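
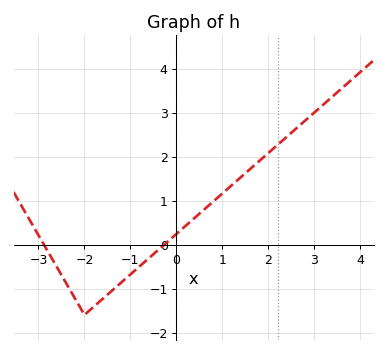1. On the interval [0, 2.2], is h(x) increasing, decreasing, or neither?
increasing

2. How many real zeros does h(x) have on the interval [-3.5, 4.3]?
2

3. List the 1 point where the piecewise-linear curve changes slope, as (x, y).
(-2, -1.6)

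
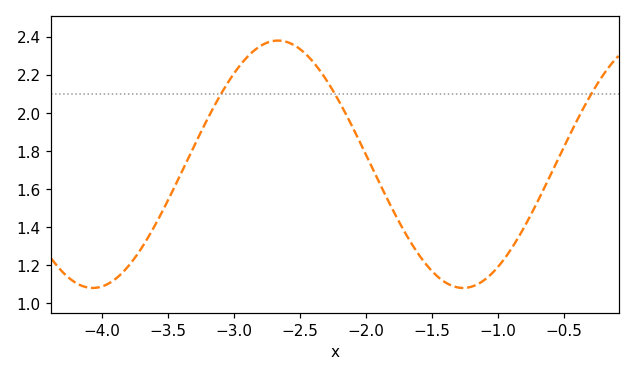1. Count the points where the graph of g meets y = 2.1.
3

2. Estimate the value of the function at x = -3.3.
1.83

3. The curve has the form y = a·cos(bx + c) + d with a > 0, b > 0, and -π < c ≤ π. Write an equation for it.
y = 0.65cos(2.24x - 0.312) + 1.73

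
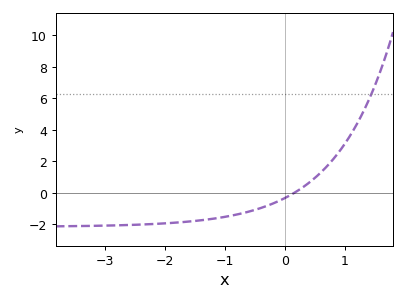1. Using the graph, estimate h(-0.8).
-1.4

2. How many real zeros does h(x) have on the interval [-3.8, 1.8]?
1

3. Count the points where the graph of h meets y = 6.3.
1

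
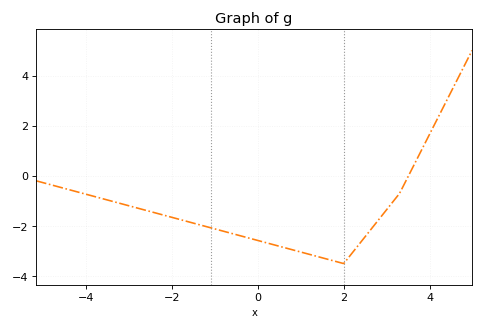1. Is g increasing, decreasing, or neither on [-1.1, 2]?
decreasing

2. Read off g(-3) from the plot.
-1.2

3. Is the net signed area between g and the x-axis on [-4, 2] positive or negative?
negative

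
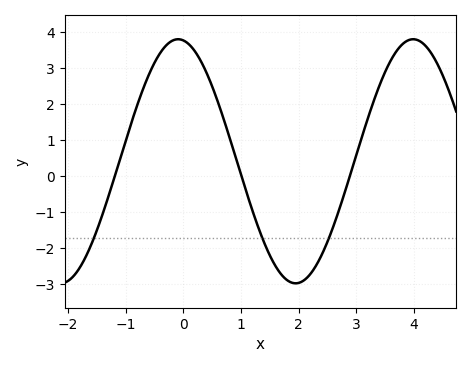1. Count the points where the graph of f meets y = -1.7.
3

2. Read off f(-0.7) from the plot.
2.4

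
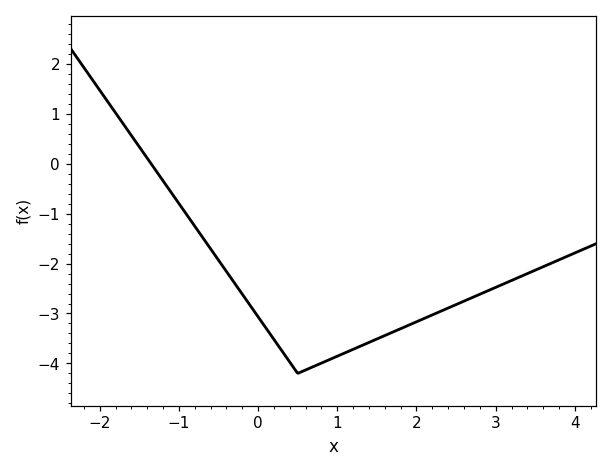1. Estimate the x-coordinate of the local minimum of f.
0.502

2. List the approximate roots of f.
-1.35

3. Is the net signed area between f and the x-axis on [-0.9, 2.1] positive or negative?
negative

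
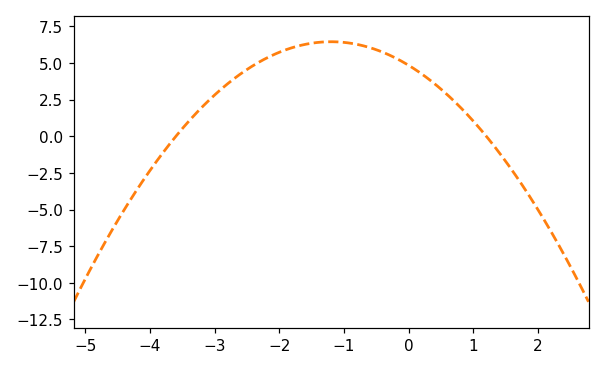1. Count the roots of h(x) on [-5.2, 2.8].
2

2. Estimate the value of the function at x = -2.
5.73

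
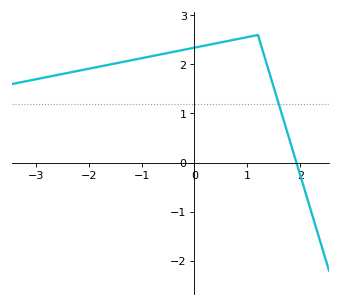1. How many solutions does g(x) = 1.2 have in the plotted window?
1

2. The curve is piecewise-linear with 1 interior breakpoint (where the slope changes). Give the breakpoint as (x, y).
(1.2, 2.6)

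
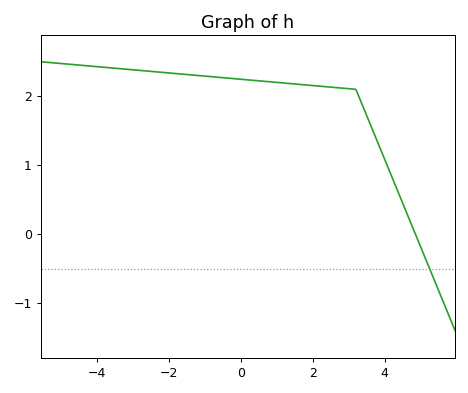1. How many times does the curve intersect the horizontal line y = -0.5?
1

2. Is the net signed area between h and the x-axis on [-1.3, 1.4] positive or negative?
positive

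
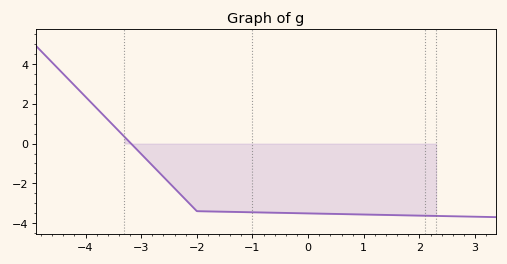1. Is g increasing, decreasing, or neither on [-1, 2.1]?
decreasing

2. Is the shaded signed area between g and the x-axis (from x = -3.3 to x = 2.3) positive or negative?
negative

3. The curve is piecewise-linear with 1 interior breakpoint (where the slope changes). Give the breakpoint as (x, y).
(-2, -3.4)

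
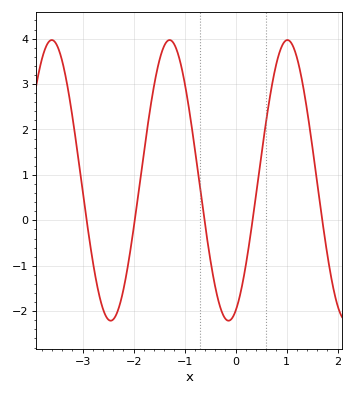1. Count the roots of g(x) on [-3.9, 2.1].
5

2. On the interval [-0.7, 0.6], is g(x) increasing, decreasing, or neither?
neither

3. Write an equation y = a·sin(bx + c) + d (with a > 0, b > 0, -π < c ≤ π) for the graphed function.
y = 3.09sin(2.7x - 1.2) + 0.88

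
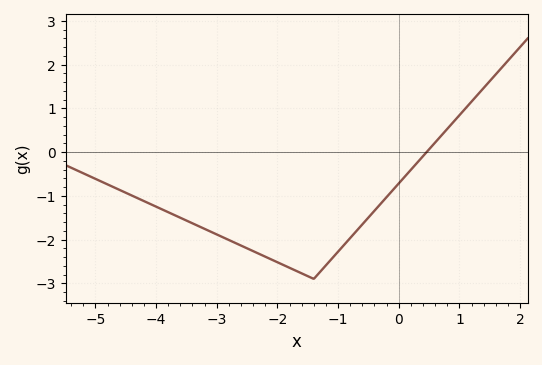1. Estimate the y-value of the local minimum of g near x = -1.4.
-2.9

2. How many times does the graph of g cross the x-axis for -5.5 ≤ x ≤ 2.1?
1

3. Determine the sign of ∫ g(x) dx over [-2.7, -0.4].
negative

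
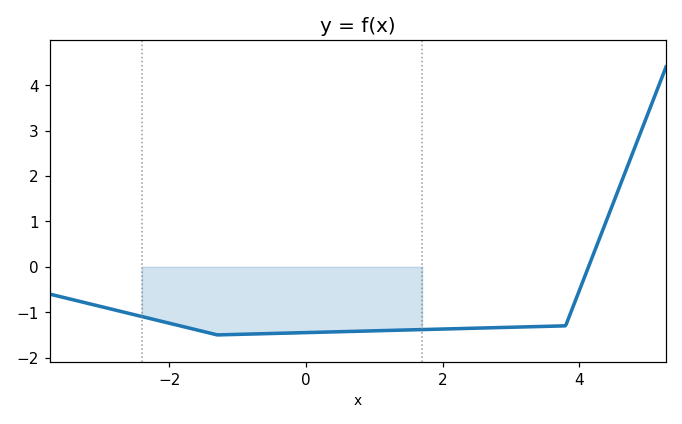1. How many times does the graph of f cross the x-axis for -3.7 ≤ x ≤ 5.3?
1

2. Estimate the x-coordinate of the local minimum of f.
-1.2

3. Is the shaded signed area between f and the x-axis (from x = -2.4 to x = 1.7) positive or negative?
negative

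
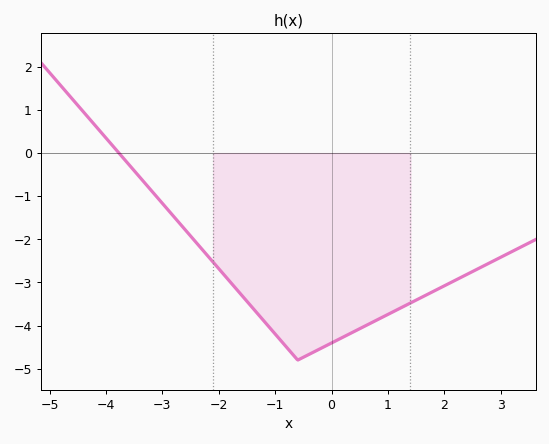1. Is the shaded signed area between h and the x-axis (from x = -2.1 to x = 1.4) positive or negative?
negative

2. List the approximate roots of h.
-3.77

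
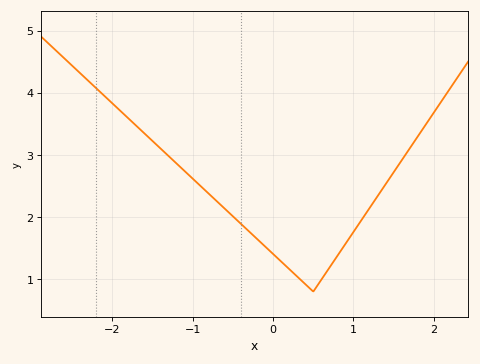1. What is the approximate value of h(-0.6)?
2.1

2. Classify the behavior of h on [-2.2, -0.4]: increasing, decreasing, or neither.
decreasing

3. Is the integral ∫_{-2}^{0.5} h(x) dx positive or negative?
positive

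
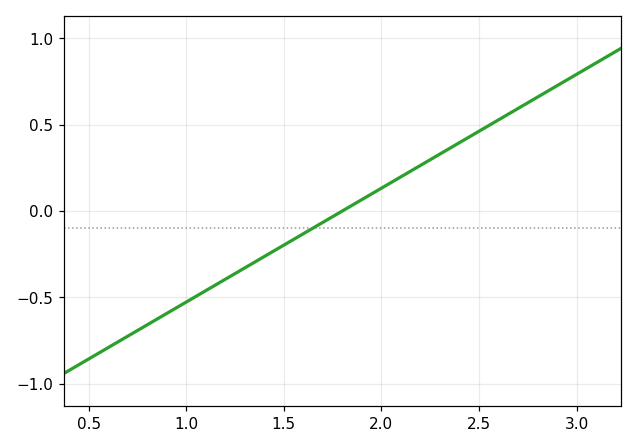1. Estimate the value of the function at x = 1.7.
-0.066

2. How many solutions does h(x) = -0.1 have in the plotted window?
1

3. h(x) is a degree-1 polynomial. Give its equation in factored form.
y = 0.66(x - 1.8)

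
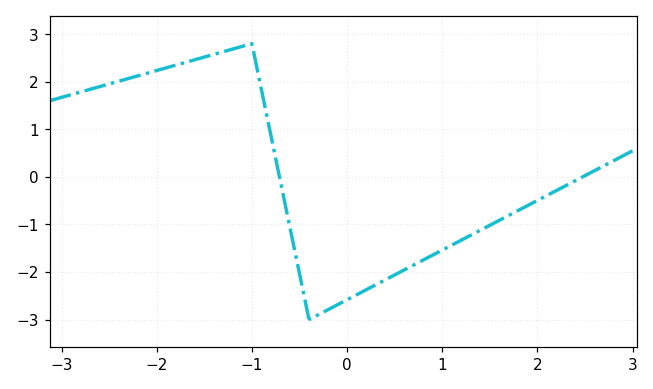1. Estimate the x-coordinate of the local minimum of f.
-0.398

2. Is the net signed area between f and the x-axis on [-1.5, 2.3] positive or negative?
negative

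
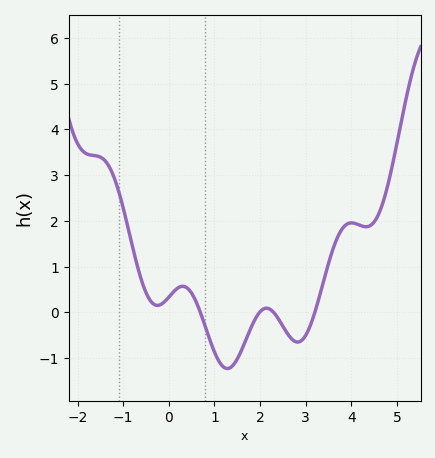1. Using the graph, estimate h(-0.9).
1.9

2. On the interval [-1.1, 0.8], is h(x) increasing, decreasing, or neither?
neither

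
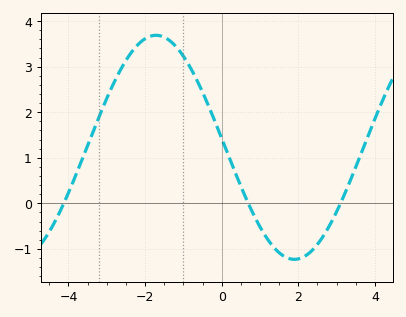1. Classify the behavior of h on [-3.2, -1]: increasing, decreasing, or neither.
neither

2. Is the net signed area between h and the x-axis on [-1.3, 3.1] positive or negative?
positive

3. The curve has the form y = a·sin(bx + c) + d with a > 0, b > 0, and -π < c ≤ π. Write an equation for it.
y = 2.46sin(0.87x + 3.06) + 1.23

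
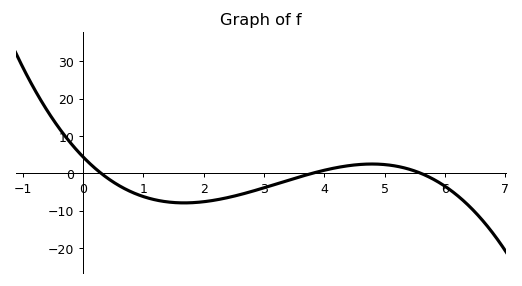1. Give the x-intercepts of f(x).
0.3, 3.8, 5.6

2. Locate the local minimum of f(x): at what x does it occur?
1.68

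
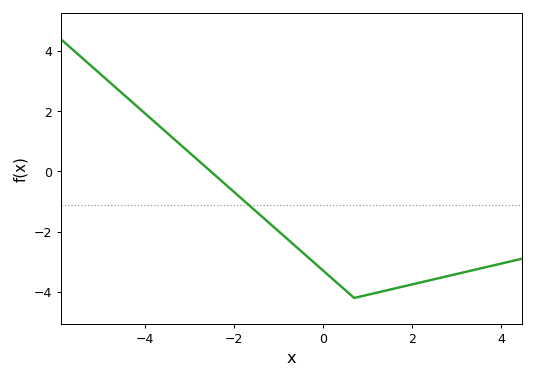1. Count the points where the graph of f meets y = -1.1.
1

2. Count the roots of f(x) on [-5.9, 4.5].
1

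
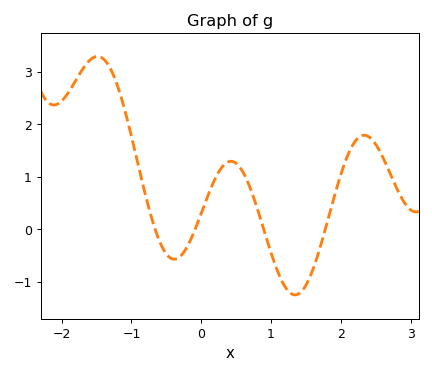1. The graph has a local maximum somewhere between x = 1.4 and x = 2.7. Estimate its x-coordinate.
2.34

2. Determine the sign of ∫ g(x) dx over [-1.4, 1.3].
positive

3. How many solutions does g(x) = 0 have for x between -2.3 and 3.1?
4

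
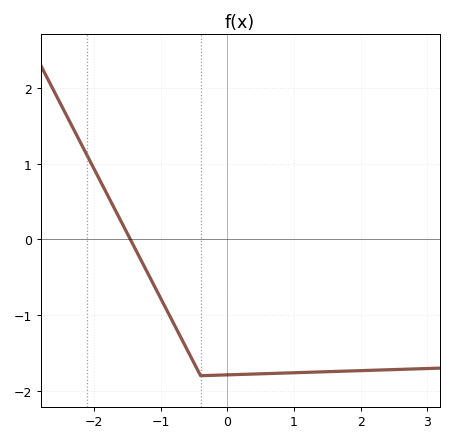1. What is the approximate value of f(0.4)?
-1.8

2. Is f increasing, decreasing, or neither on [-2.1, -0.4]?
decreasing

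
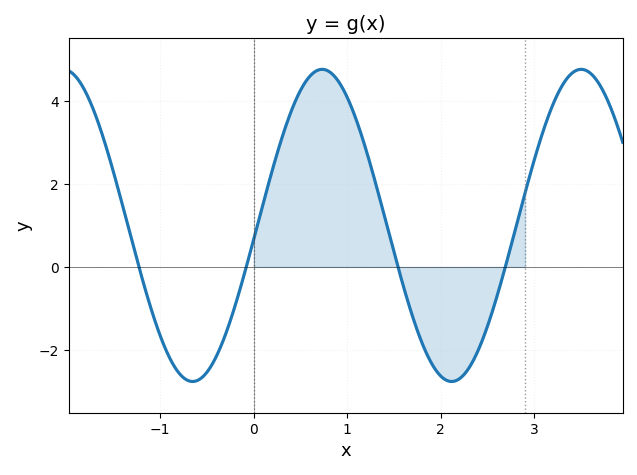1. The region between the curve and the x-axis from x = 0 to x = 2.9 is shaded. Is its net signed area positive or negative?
positive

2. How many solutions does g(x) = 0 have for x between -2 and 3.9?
4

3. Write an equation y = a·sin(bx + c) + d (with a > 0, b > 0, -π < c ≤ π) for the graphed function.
y = 3.76sin(2.27x - 0.09) + 1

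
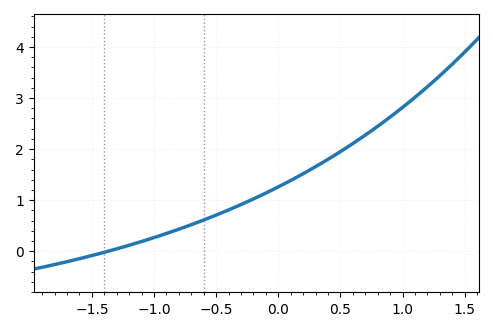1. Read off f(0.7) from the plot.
2.27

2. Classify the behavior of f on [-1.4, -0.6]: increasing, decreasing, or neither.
increasing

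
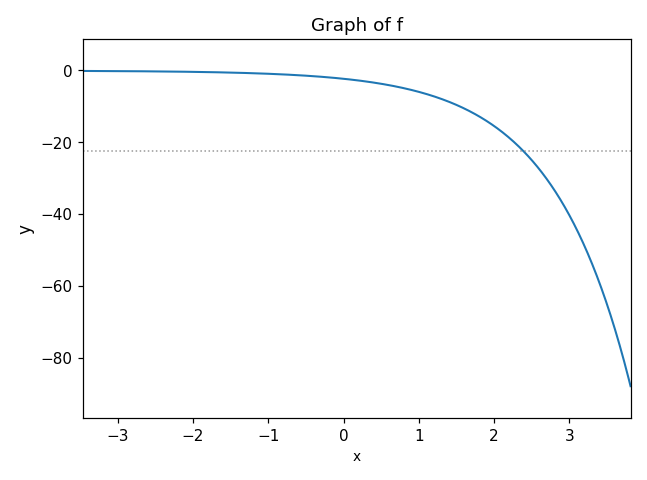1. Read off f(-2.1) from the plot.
-0.351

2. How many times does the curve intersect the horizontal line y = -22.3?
1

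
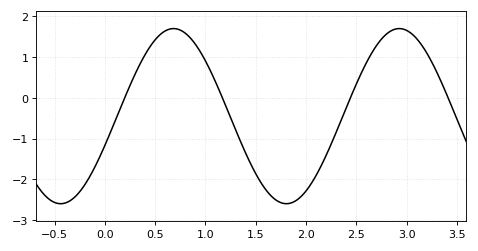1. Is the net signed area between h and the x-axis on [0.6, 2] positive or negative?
negative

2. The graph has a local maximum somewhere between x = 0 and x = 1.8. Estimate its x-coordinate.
0.7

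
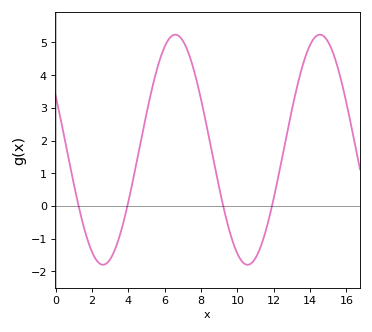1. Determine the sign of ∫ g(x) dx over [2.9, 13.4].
positive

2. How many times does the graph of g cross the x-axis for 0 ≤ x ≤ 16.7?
4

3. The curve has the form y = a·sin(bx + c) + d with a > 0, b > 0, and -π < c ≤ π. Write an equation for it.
y = 3.52sin(0.79x + 2.65) + 1.72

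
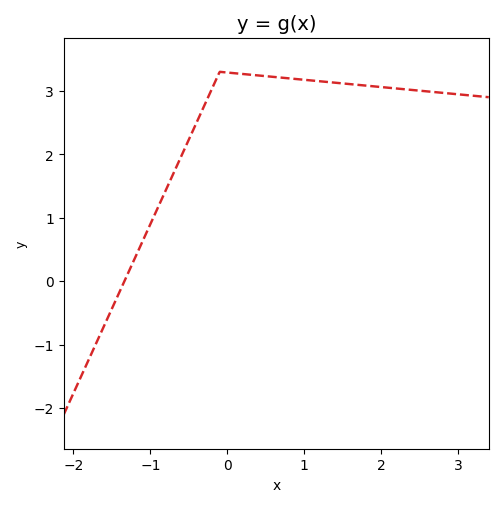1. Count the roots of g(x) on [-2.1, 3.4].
1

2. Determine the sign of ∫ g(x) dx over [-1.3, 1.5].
positive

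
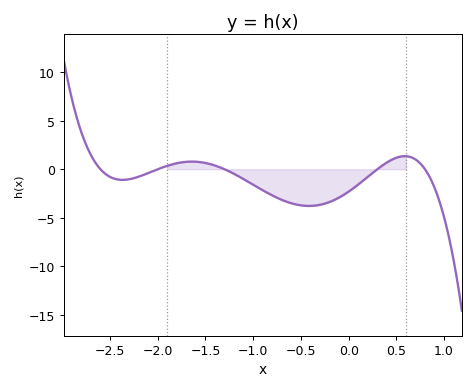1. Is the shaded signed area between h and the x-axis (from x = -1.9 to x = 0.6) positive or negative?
negative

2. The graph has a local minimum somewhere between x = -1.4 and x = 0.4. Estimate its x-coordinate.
-0.416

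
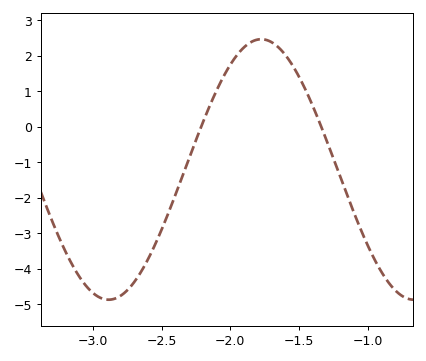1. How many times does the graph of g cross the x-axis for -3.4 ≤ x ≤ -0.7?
2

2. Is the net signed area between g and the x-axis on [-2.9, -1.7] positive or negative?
negative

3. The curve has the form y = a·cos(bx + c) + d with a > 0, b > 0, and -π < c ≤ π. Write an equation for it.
y = 3.67cos(2.83x - 1.26) - 1.2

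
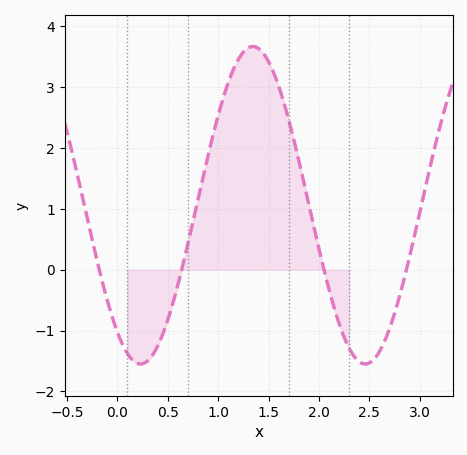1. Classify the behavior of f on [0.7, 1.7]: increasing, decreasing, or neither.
neither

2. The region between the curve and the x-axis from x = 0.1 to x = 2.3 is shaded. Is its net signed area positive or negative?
positive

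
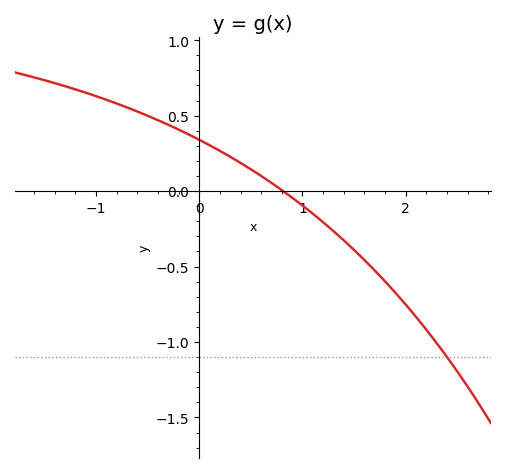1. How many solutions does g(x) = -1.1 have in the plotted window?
1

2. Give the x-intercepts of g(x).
0.8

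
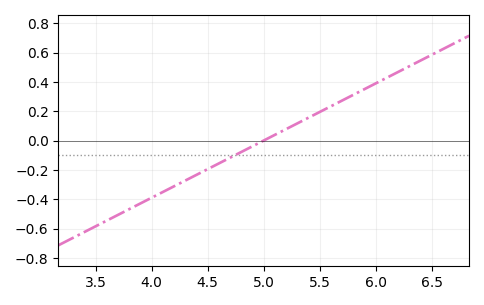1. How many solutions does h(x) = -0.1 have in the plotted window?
1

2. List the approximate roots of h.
5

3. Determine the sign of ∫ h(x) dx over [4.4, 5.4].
negative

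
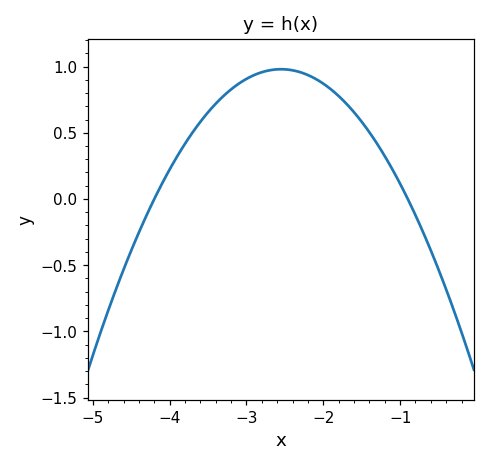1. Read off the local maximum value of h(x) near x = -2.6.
1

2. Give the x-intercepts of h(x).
-4.2, -0.9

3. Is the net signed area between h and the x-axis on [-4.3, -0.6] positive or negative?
positive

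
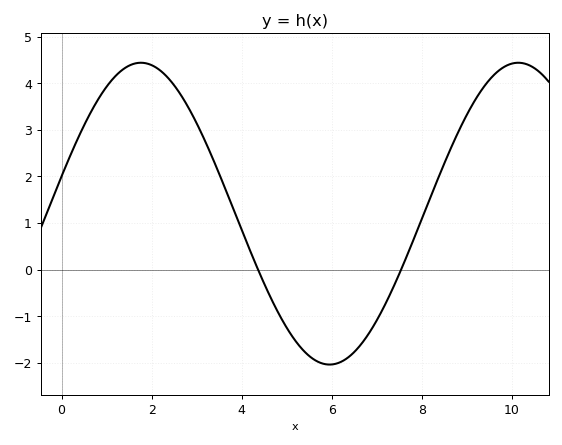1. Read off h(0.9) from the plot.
3.79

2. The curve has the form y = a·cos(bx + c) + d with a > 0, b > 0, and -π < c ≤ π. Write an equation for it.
y = 3.24cos(0.75x - 1.32) + 1.2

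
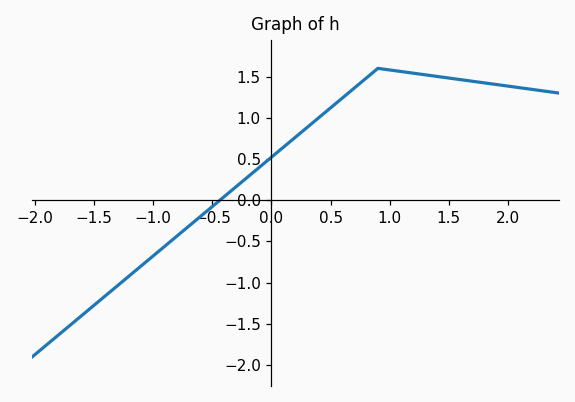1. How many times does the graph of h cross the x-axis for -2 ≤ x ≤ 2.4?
1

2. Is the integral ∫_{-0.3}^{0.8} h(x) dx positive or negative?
positive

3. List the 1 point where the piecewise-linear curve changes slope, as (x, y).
(0.9, 1.6)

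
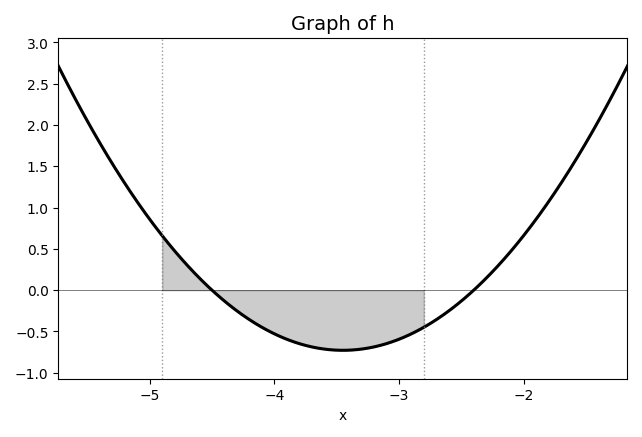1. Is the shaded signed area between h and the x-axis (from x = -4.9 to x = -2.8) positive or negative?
negative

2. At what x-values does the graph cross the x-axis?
-4.5, -2.4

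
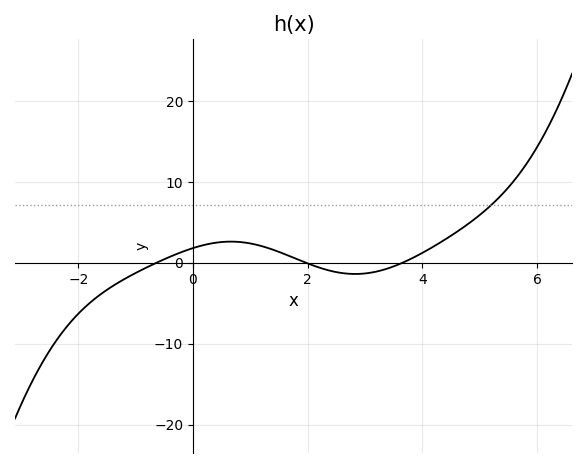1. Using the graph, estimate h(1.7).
0.796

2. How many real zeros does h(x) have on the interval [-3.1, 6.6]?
3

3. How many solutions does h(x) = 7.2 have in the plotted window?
1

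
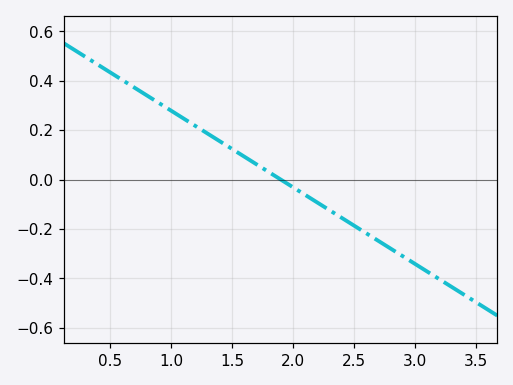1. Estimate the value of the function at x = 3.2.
-0.403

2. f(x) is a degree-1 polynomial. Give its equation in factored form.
y = -0.31(x - 1.9)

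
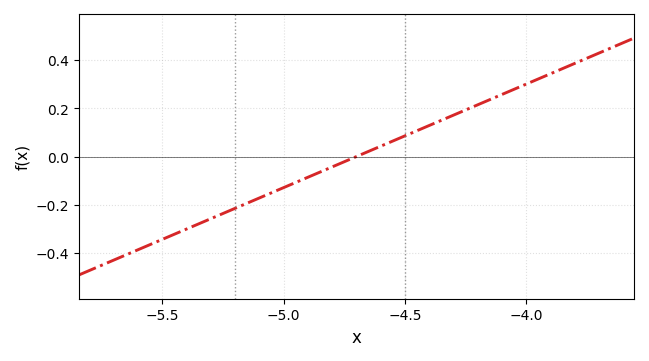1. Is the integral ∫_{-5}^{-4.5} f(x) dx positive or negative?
negative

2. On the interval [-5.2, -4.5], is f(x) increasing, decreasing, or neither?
increasing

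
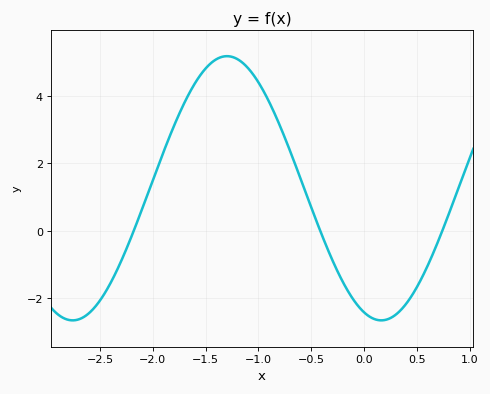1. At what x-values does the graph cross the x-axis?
-2.2, -0.4, 0.7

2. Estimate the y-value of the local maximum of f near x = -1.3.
5.2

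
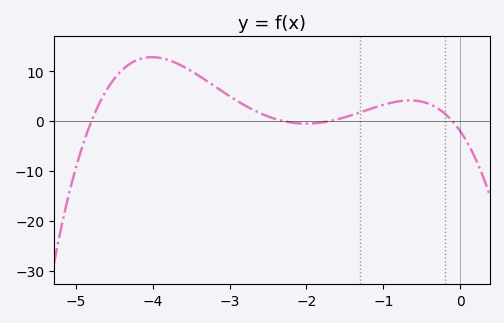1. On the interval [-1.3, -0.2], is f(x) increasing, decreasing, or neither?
neither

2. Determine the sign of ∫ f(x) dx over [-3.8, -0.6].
positive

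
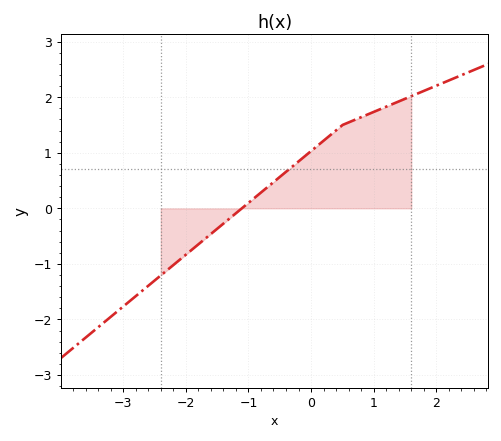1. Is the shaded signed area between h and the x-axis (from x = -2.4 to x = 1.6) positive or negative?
positive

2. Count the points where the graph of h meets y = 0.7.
1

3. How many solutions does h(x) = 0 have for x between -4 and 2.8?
1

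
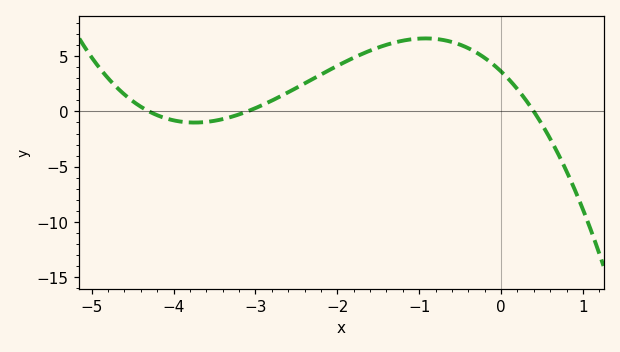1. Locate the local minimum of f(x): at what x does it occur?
-3.74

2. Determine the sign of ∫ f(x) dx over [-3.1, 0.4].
positive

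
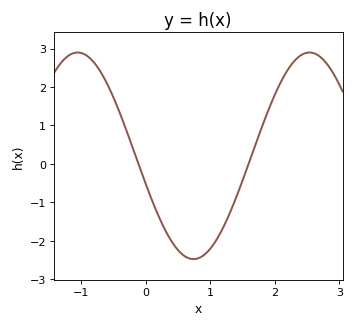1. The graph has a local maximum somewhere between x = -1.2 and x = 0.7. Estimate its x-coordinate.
-1.1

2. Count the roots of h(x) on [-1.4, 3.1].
2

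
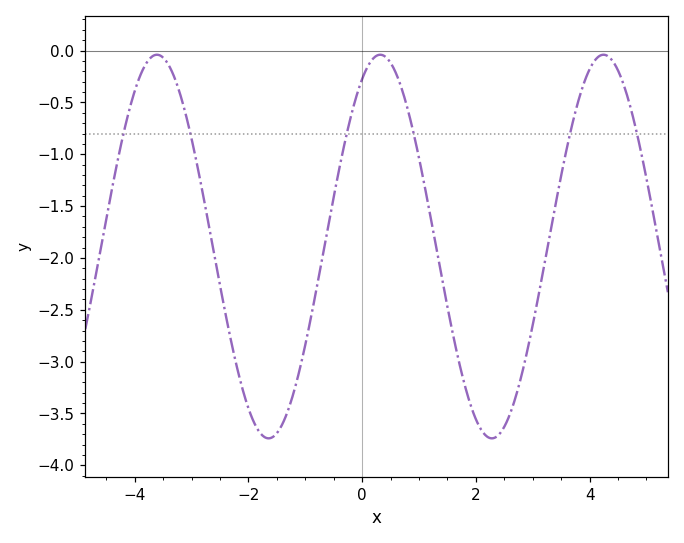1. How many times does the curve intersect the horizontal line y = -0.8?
6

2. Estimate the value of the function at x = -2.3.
-2.81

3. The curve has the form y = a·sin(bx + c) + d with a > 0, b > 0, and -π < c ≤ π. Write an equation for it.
y = 1.85sin(1.6x + 1.06) - 1.89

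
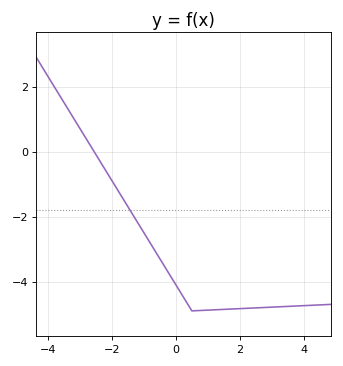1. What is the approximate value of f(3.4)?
-4.8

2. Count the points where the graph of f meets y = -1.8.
1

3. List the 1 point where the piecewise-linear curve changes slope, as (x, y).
(0.5, -4.9)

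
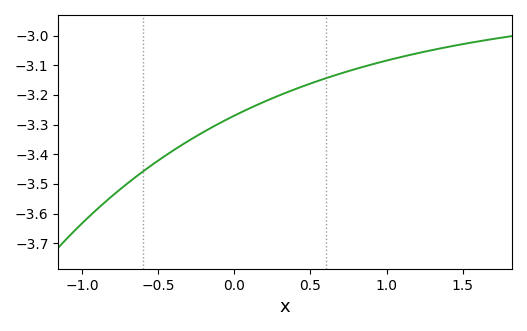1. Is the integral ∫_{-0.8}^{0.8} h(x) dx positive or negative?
negative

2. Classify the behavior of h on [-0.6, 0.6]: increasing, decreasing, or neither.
increasing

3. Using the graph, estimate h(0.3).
-3.2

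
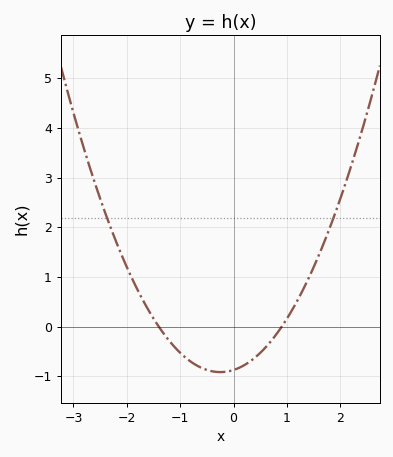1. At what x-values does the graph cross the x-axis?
-1.4, 0.9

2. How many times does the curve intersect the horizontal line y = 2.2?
2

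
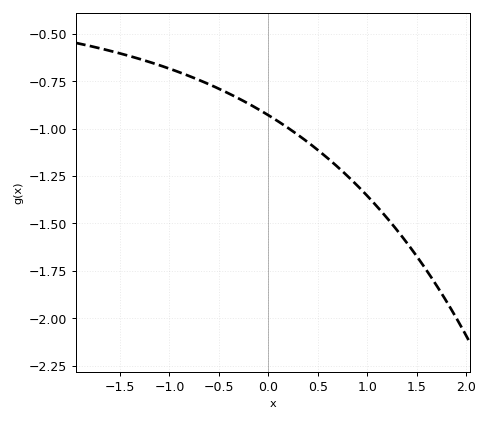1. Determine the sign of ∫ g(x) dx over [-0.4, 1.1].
negative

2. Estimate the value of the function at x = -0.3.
-0.842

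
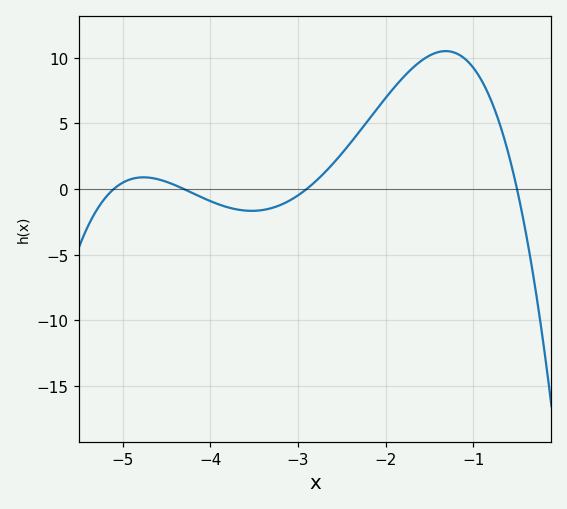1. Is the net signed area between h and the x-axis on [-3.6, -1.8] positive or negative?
positive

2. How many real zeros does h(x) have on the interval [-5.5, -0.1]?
4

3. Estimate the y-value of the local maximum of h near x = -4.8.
1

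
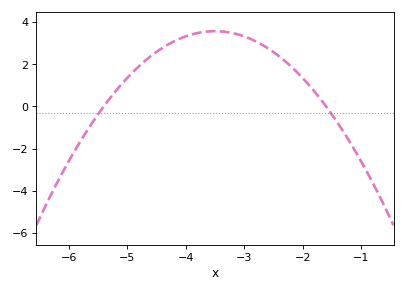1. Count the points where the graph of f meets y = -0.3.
2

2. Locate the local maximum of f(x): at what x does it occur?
-3.5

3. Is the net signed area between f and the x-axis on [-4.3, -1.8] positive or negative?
positive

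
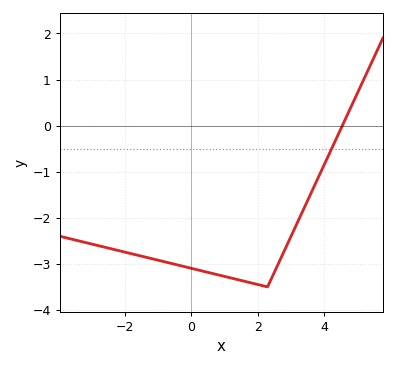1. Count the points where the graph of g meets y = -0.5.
1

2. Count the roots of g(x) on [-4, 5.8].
1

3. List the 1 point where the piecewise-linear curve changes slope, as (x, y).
(2.3, -3.5)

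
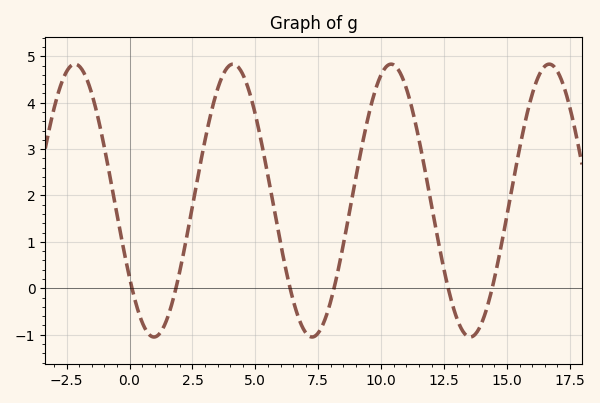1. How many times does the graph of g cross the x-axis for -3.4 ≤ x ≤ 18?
6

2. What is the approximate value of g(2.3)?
1.2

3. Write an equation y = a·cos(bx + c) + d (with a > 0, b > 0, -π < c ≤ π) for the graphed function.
y = 2.94cos(1x + 2.2) + 1.89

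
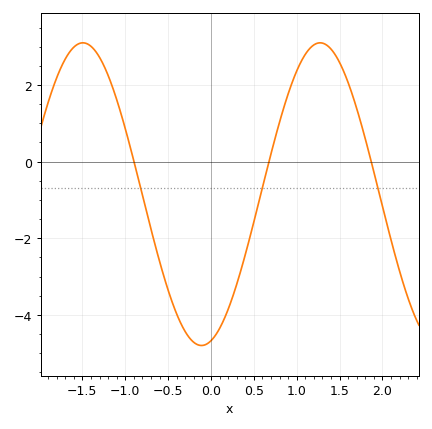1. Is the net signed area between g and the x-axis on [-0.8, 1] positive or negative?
negative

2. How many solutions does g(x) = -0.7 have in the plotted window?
3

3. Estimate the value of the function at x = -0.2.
-4.8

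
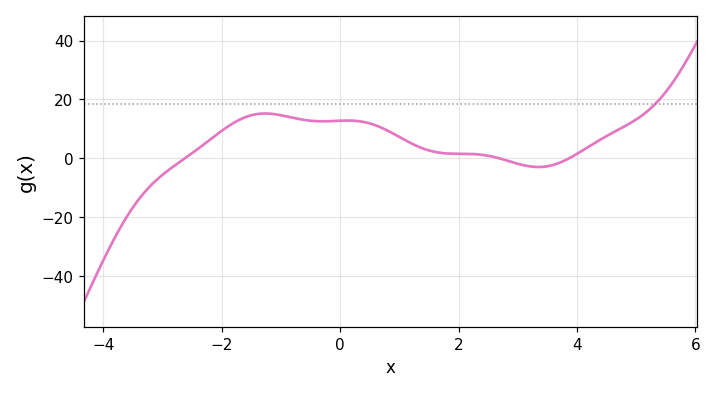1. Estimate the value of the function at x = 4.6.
8.63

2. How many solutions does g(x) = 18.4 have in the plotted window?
1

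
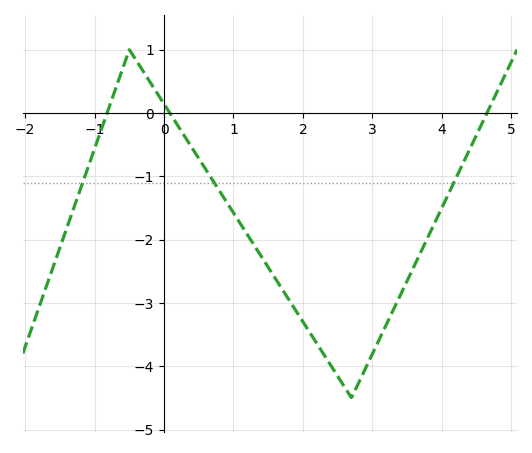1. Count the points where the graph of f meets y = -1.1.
3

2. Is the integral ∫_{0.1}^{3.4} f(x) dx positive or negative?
negative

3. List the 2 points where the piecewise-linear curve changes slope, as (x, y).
(-0.5, 1); (2.7, -4.5)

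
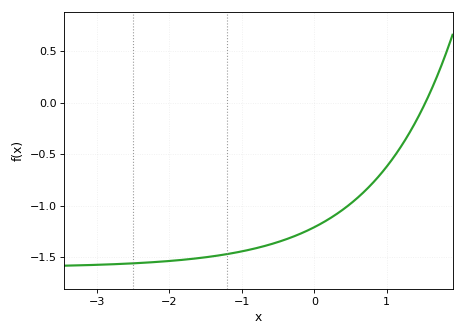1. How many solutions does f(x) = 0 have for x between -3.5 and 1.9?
1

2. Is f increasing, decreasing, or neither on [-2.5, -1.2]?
increasing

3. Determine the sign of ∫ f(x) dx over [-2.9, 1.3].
negative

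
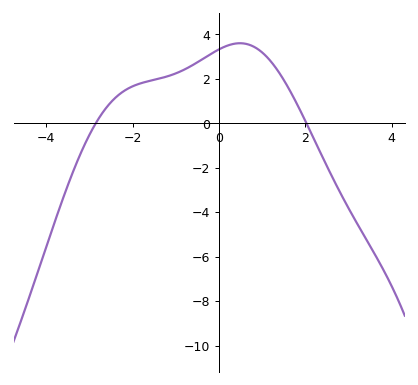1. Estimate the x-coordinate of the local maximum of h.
0.487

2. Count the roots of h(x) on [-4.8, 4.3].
2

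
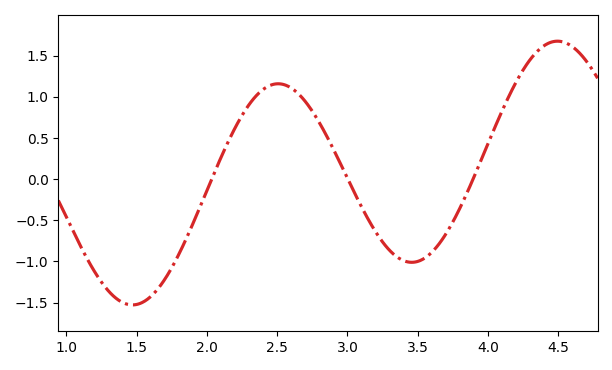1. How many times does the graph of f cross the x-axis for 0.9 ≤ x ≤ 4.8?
3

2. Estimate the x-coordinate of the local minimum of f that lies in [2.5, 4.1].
3.5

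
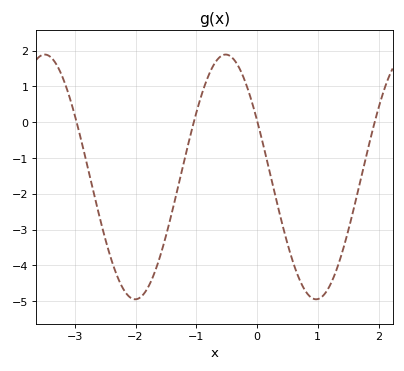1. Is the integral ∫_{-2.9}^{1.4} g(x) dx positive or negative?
negative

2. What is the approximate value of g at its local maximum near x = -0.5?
1.89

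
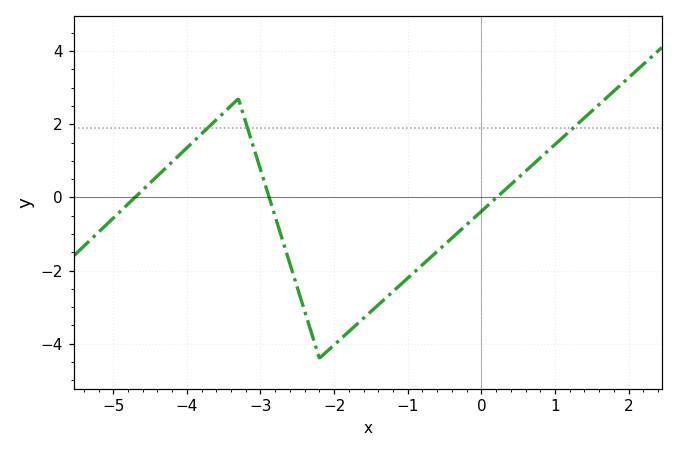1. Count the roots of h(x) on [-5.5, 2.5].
3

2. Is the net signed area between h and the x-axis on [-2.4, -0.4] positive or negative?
negative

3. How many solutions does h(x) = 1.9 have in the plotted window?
3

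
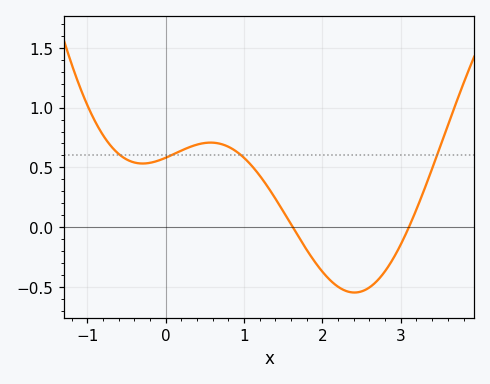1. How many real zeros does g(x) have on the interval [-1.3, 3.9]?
2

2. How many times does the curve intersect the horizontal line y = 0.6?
4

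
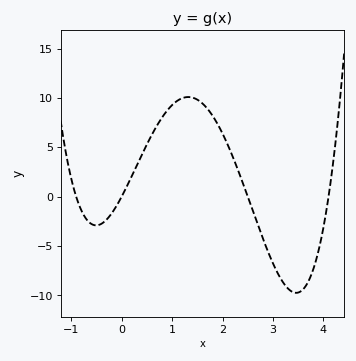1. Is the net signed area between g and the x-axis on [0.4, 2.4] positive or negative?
positive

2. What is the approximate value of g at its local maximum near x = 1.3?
10.1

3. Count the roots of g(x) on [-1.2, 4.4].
4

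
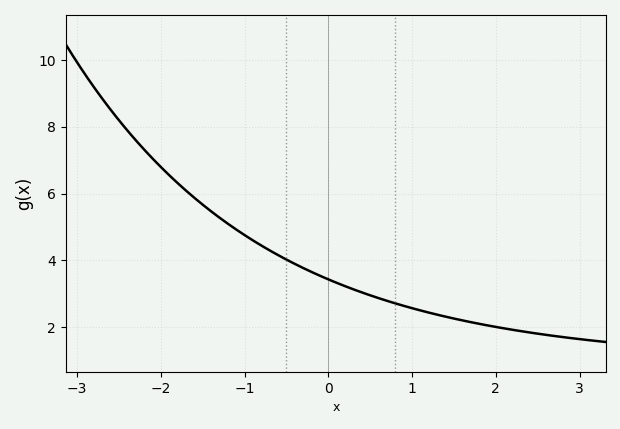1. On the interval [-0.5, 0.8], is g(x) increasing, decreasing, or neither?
decreasing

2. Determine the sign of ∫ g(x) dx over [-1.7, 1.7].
positive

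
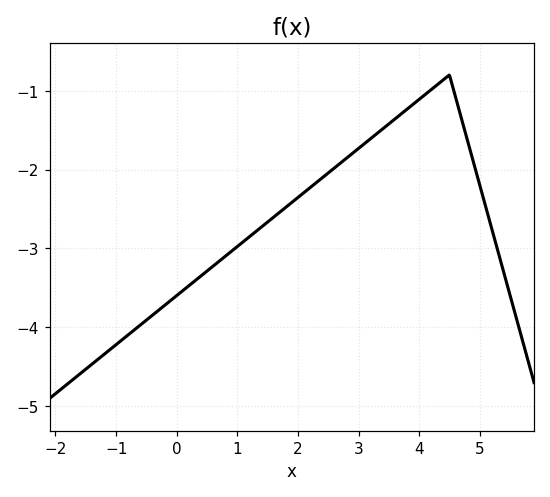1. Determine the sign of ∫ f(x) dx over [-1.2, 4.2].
negative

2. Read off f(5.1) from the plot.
-2.48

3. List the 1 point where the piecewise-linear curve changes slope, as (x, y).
(4.5, -0.8)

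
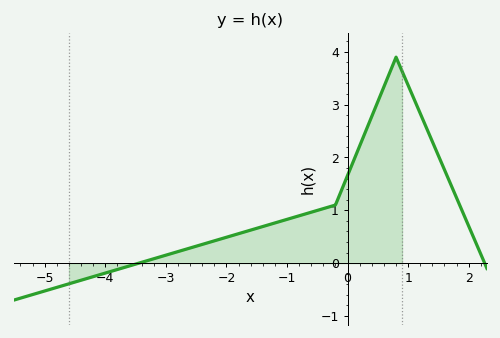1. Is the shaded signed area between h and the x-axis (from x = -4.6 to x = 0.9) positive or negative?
positive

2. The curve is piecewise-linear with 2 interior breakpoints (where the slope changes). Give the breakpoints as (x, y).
(-0.2, 1.1); (0.8, 3.9)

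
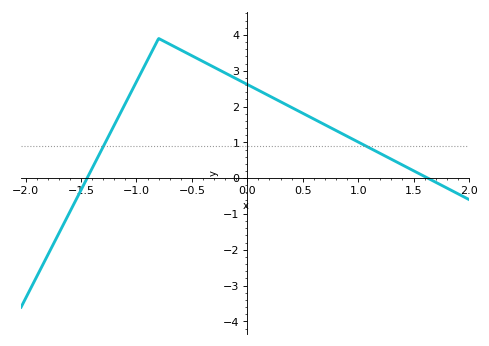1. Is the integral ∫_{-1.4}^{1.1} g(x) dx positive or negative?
positive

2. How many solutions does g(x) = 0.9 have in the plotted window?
2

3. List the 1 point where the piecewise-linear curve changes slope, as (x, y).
(-0.8, 3.9)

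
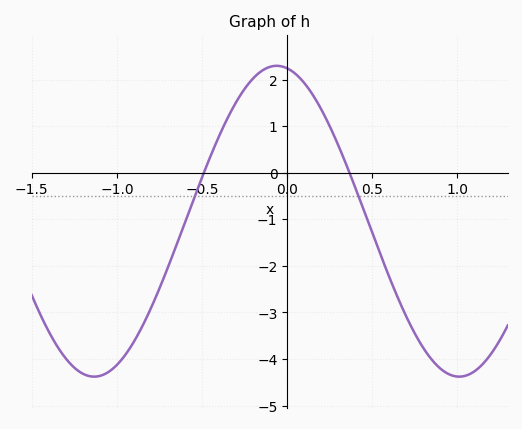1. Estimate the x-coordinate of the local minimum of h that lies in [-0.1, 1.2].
1.01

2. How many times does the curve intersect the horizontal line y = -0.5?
2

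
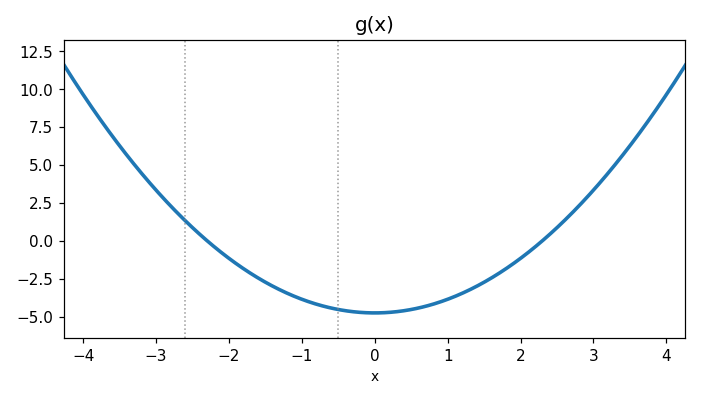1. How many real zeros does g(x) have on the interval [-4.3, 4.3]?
2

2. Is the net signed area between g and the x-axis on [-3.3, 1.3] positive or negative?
negative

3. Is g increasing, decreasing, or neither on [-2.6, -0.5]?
decreasing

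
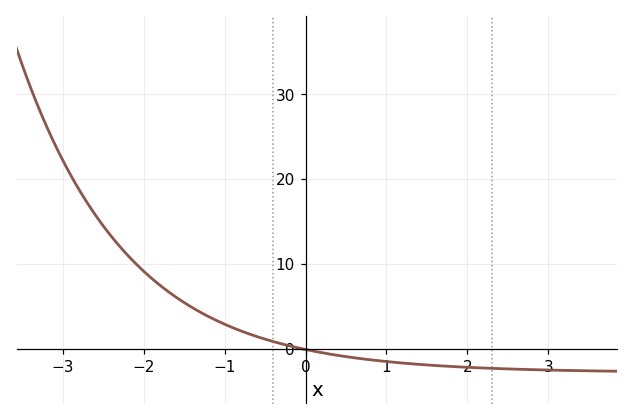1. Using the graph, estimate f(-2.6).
16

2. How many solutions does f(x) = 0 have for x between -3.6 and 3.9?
1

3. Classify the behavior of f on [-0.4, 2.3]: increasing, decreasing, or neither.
decreasing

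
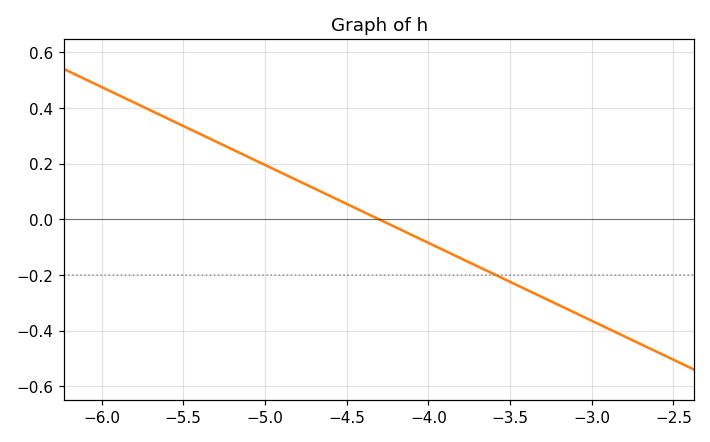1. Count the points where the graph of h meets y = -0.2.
1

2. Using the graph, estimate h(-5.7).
0.392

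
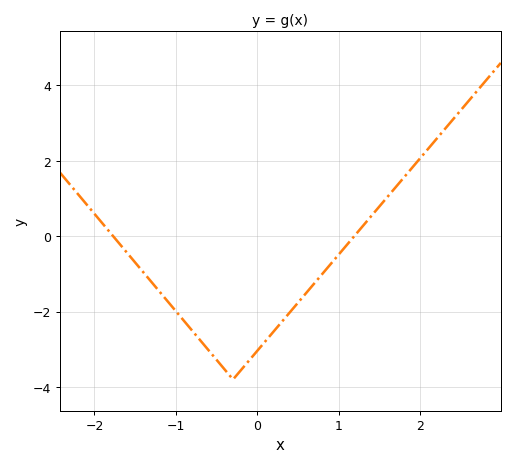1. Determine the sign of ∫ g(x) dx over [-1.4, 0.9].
negative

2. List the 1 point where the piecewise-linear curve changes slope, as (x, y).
(-0.3, -3.8)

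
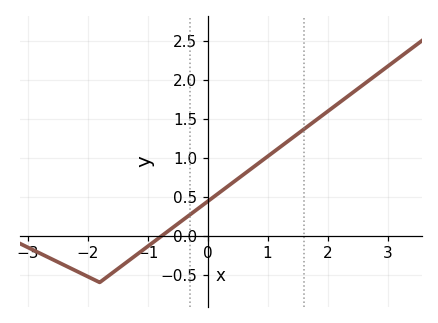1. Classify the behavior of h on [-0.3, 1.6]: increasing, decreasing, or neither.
increasing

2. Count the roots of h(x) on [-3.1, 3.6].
1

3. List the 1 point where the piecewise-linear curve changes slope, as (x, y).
(-1.8, -0.6)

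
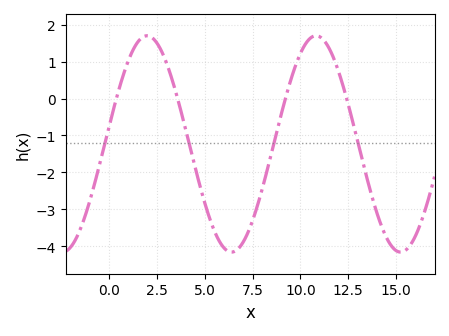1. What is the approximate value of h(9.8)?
1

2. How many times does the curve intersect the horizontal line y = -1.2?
4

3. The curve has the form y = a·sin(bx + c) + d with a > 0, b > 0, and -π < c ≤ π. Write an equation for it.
y = 2.93sin(0.71x + 0.17) - 1.23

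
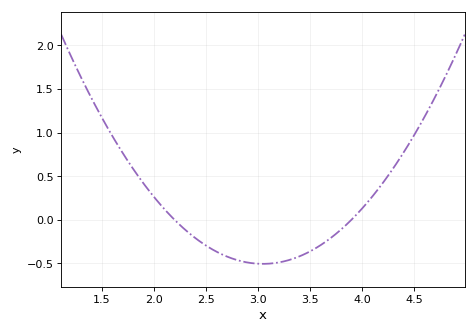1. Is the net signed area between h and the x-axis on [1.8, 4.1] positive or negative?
negative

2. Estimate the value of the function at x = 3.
-0.504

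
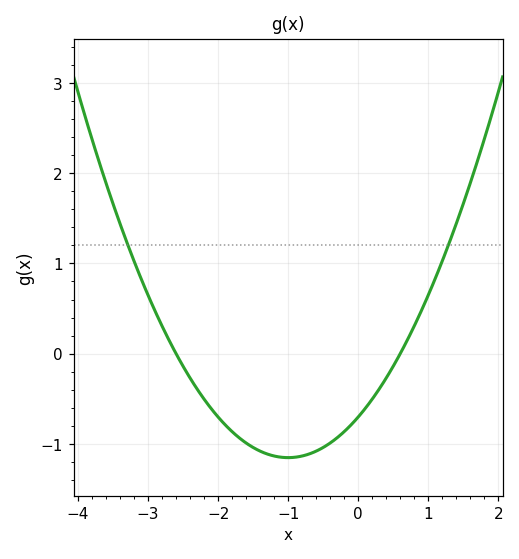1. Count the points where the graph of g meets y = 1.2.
2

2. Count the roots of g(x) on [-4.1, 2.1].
2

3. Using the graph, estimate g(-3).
0.6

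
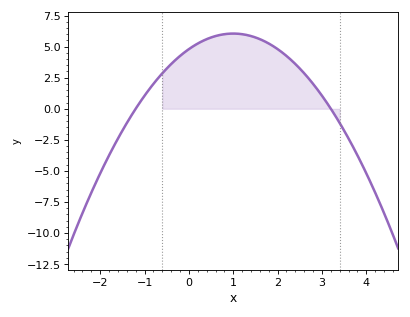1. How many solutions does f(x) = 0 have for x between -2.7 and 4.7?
2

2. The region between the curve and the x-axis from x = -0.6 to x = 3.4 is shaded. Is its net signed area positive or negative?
positive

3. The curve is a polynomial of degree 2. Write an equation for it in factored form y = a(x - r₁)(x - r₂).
y = -1.25(x + 1.2)(x - 3.2)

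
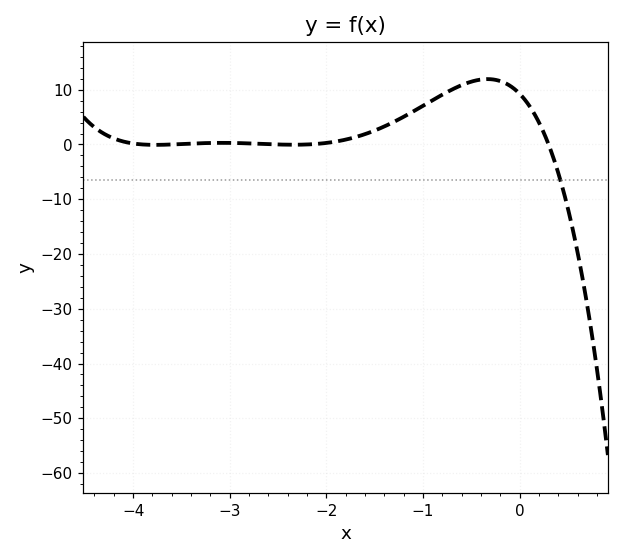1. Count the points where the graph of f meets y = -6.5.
1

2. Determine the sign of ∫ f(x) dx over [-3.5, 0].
positive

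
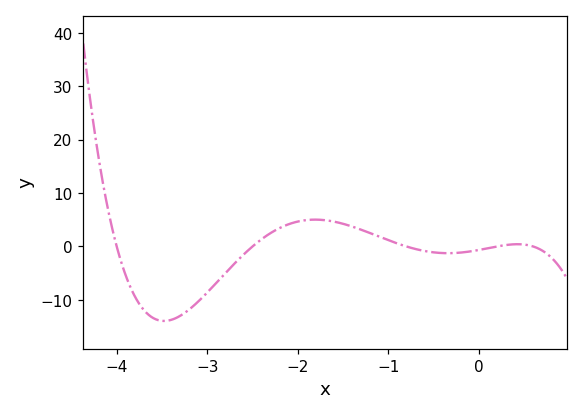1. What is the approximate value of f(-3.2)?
-11.8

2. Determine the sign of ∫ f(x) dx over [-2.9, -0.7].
positive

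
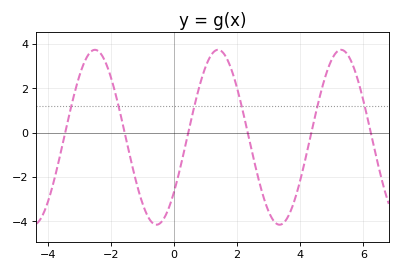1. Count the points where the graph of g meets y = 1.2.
6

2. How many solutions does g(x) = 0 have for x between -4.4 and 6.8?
6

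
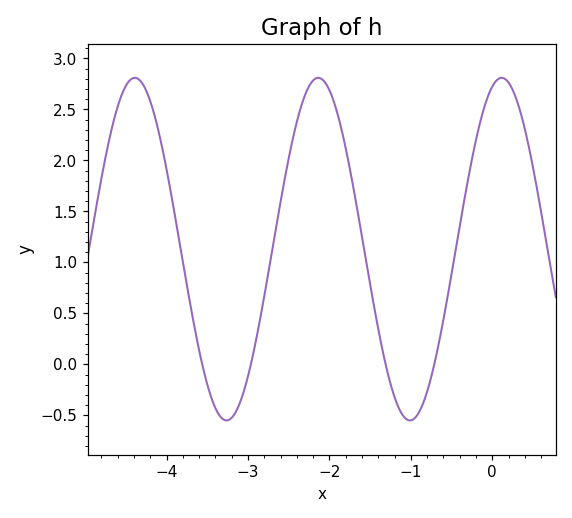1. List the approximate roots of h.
-3.6, -3, -1.3, -0.7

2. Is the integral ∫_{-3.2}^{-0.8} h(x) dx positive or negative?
positive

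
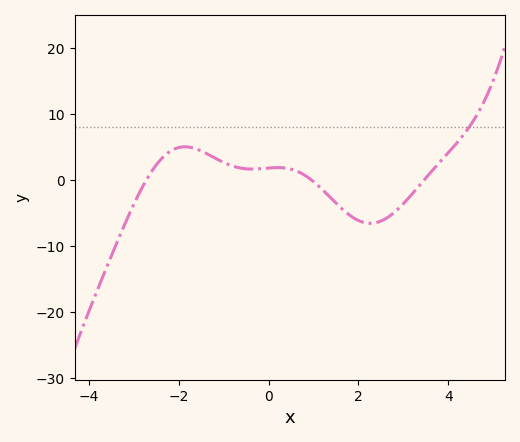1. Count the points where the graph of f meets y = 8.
1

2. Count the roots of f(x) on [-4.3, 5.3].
3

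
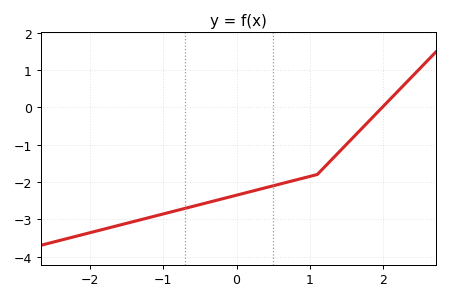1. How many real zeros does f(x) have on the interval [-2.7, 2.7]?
1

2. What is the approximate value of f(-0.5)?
-2.6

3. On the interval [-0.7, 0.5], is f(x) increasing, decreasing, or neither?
increasing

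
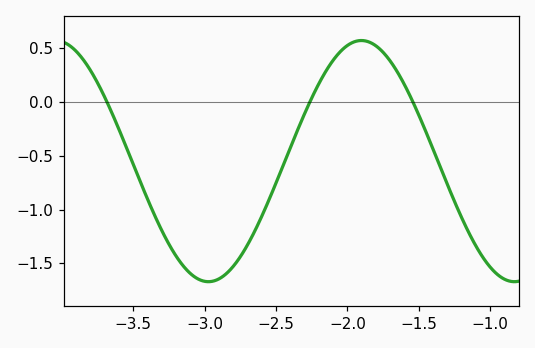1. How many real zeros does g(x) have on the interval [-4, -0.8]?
3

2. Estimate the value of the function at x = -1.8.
0.5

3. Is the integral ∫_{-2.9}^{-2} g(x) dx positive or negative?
negative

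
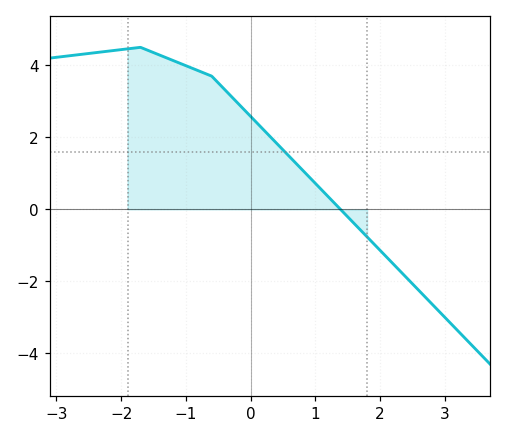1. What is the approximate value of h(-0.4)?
3.4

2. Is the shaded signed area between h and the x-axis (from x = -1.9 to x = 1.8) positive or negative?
positive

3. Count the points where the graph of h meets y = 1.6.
1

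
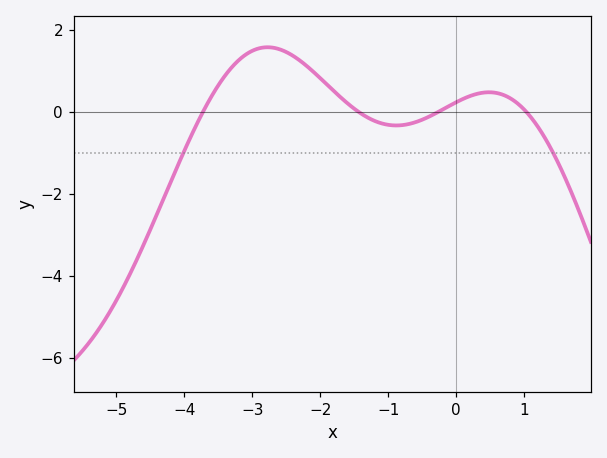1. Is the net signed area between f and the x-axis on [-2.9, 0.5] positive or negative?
positive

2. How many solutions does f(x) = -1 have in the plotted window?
2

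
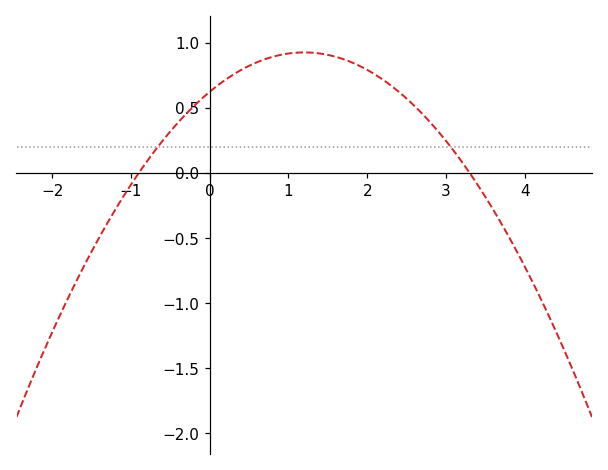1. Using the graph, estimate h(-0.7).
0.15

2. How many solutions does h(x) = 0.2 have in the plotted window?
2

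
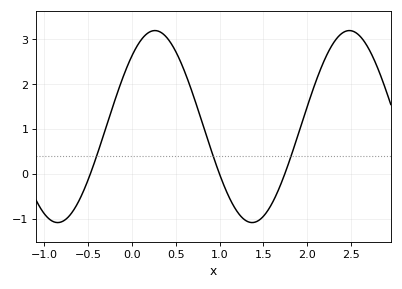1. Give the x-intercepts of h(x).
-0.474, 0.998, 1.75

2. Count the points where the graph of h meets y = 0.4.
3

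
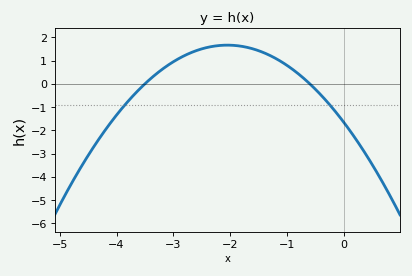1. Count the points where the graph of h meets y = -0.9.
2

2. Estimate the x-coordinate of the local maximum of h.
-2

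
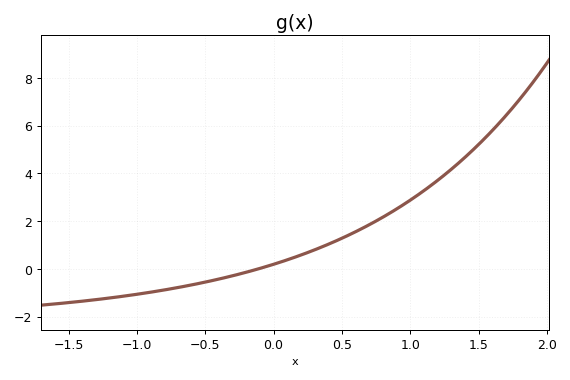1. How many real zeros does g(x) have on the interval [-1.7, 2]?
1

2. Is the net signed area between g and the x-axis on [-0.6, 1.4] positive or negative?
positive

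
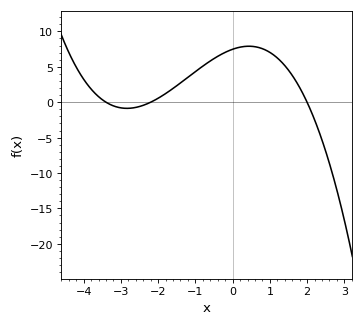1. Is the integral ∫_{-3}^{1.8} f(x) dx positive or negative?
positive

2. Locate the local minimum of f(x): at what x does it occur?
-2.84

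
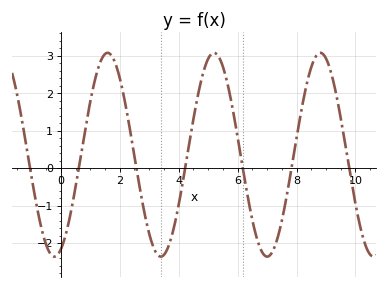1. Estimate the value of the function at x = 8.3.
2.08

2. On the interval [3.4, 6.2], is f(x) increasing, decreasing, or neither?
neither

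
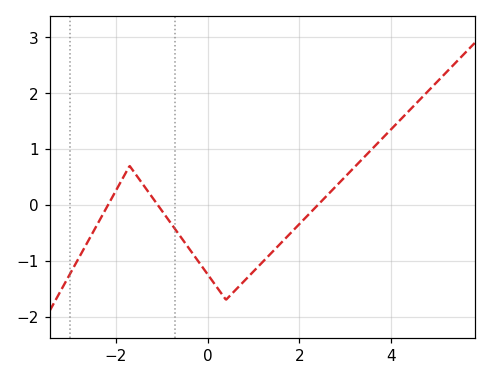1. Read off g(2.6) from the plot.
0.168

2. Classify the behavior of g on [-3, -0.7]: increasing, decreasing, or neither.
neither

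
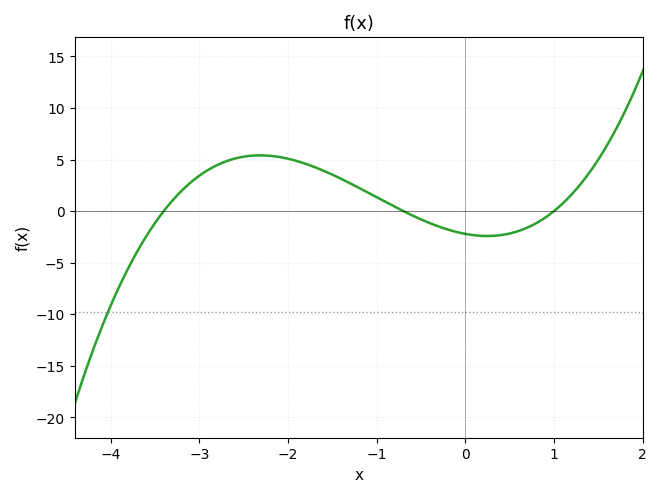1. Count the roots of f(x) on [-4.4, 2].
3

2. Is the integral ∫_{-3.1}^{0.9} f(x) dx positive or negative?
positive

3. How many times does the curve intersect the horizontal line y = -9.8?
1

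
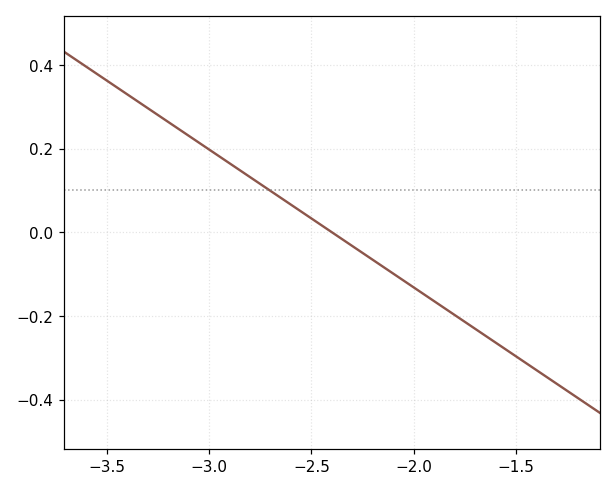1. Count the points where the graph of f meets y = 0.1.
1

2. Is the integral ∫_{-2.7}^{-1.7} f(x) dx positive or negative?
negative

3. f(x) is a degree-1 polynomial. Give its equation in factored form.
y = -0.33(x + 2.4)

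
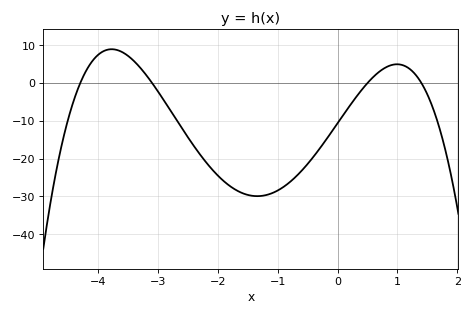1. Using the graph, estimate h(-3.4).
5.76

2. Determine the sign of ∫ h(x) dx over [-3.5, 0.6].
negative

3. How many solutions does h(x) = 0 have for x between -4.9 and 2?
4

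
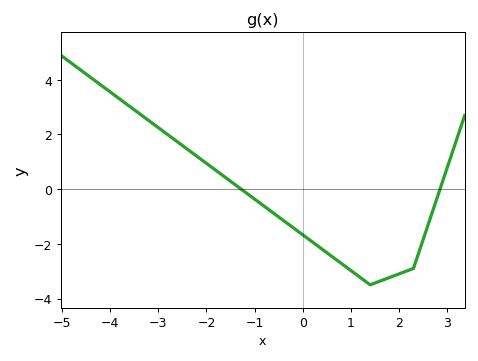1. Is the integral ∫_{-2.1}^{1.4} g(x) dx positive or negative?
negative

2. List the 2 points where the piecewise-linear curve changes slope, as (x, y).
(1.4, -3.5); (2.3, -2.9)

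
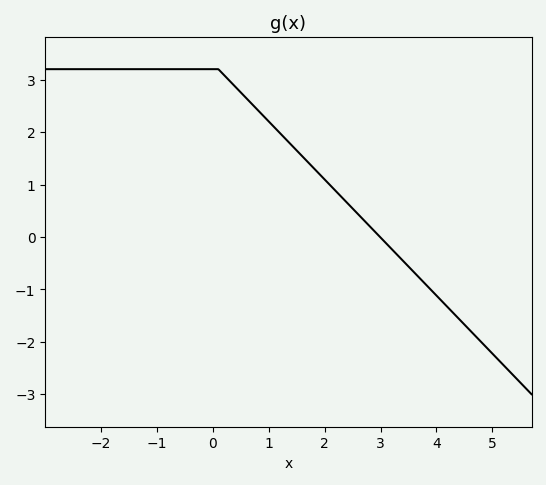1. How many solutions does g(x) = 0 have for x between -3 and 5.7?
1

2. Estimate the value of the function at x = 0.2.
3.1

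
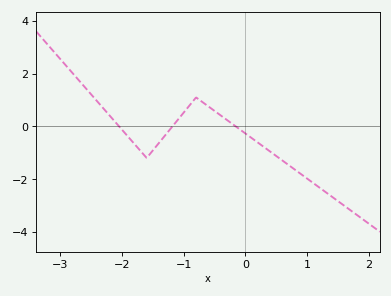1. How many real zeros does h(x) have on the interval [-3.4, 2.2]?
3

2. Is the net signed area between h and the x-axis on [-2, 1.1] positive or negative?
negative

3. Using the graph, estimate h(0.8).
-1.6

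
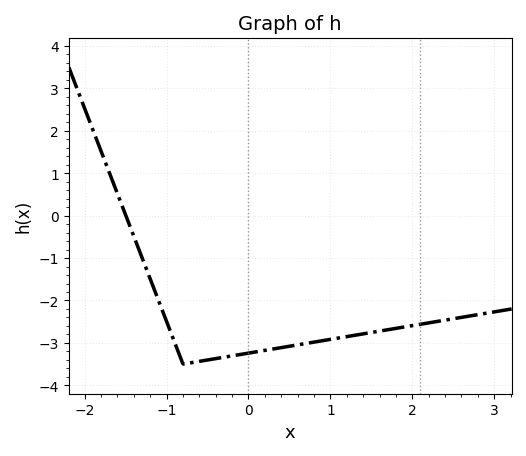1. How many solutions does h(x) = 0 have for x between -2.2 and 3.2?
1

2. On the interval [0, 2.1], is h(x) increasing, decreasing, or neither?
increasing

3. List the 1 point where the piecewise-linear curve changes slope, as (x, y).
(-0.8, -3.5)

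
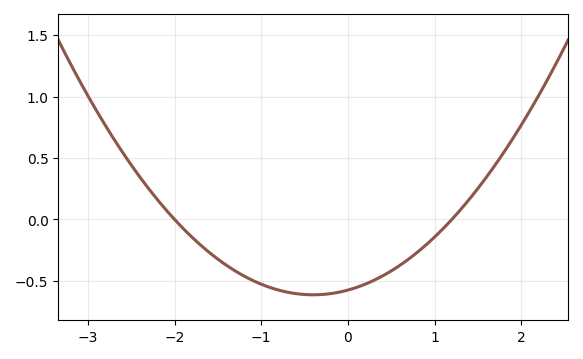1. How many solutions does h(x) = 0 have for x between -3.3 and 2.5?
2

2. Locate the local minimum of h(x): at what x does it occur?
-0.4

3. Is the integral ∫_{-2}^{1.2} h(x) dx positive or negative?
negative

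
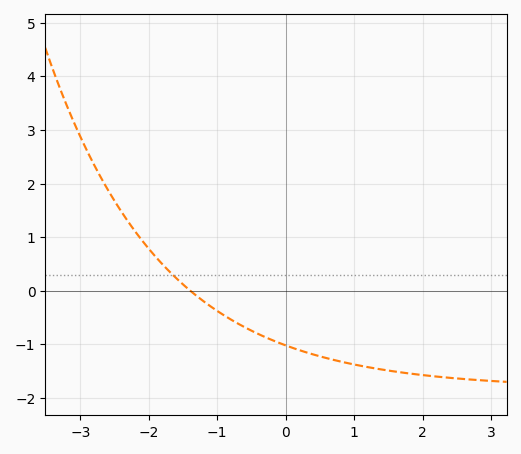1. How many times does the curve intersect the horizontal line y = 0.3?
1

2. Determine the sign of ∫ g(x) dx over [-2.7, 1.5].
negative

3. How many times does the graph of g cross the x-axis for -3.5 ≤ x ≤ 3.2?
1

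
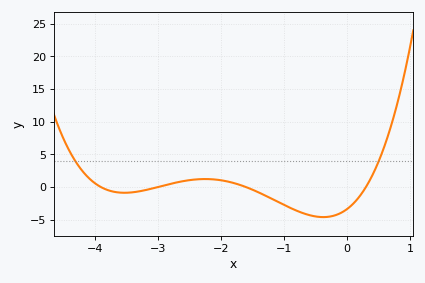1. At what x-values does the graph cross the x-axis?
-3.9, -3, -1.6, 0.3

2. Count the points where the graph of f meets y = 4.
2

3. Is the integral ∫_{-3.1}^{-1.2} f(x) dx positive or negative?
positive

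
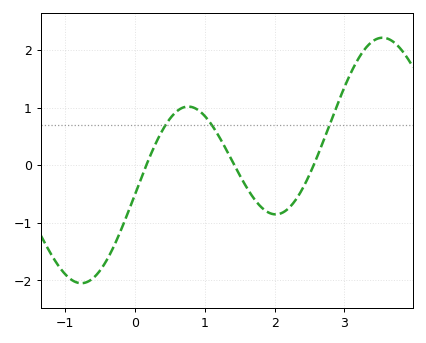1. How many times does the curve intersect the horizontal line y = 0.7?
3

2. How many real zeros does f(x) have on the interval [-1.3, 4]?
3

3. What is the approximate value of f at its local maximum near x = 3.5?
2.21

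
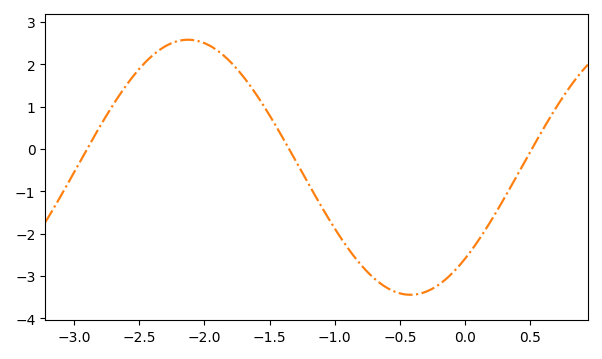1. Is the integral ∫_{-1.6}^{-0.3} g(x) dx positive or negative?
negative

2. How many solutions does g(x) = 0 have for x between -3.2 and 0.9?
3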